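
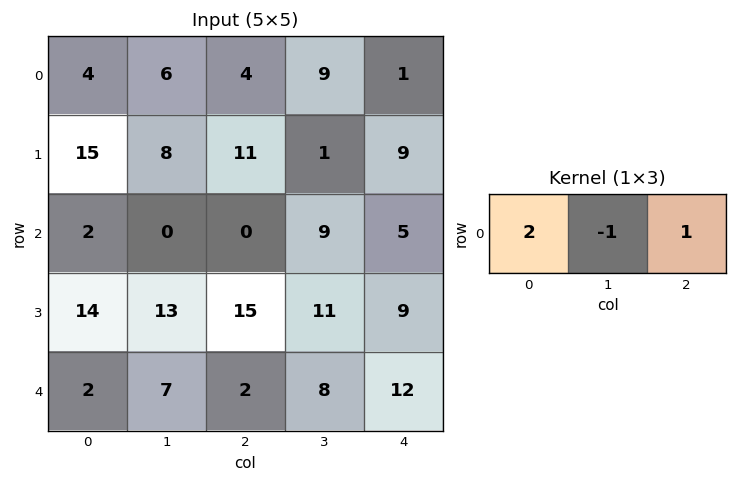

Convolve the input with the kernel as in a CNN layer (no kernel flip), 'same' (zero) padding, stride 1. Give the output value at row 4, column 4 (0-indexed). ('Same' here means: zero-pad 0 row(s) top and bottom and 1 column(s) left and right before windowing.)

The receptive field on the zero-padded input at this output position is [8 12 0]. Elementwise product with the kernel and sum: 8·2 + 12·-1 + 0·1.

4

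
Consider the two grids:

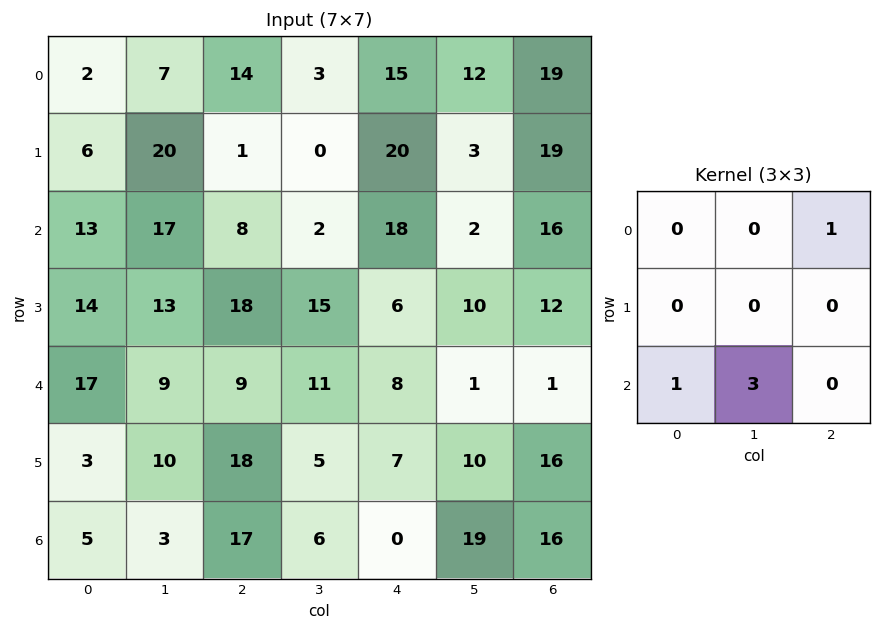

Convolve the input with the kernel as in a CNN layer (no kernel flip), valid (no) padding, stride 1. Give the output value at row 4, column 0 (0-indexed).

23

The receptive field on the input at this output position is [17 9 9 / 3 10 18 / 5 3 17]. Elementwise product with the kernel and sum: 9·1 + 5·1 + 3·3.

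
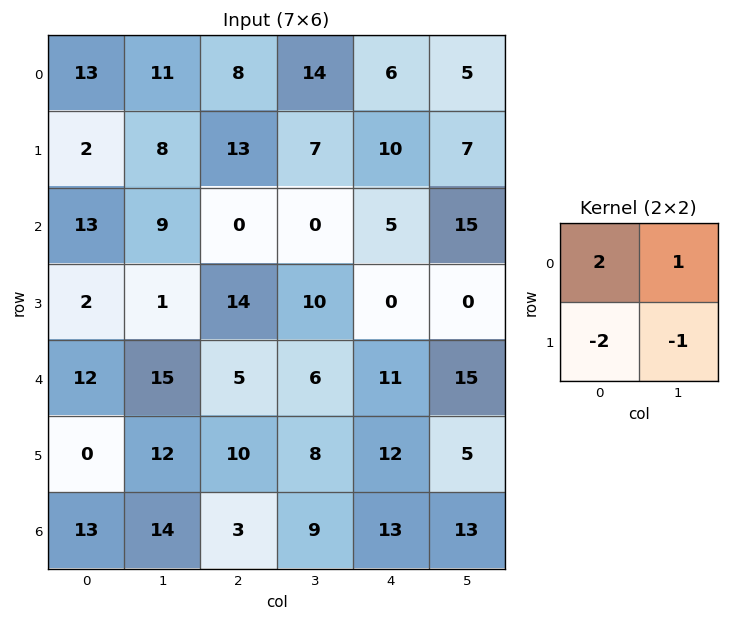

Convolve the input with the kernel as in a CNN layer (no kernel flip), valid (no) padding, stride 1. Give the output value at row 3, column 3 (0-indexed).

The receptive field on the input at this output position is [10 0 / 6 11]. Elementwise product with the kernel and sum: 10·2 + 0·1 + 6·-2 + 11·-1.

-3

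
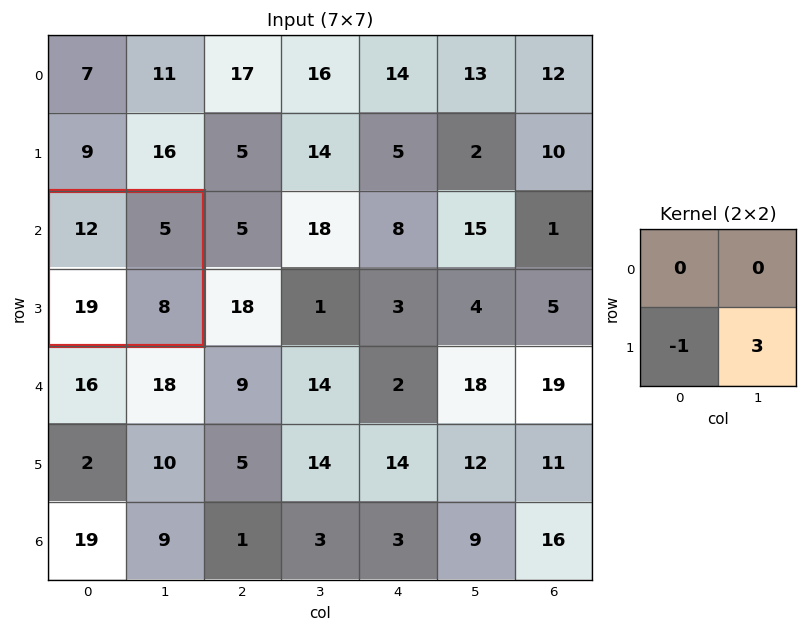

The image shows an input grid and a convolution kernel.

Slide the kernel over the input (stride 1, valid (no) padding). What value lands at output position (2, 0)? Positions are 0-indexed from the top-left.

5

The receptive field on the input at this output position is [12 5 / 19 8]. Elementwise product with the kernel and sum: 19·-1 + 8·3.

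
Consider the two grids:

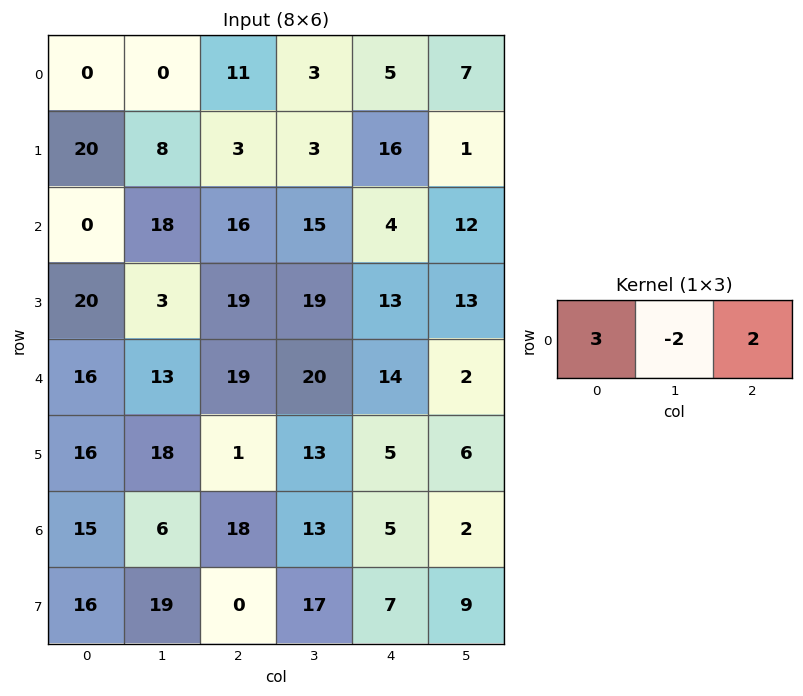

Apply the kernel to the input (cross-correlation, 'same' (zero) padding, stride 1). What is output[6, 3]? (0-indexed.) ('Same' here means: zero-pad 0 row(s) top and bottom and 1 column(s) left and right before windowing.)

The receptive field on the zero-padded input at this output position is [18 13 5]. Elementwise product with the kernel and sum: 18·3 + 13·-2 + 5·2.

38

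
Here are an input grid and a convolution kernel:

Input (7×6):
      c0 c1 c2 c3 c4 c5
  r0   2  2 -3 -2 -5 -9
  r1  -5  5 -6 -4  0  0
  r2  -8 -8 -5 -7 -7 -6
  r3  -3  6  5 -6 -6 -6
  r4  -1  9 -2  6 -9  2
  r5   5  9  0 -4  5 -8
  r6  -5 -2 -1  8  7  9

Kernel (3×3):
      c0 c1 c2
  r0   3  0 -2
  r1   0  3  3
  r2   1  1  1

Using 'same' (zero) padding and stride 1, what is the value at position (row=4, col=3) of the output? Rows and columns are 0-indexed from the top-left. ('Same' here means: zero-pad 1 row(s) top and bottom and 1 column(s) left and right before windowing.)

The receptive field on the zero-padded input at this output position is [5 -6 -6 / -2 6 -9 / 0 -4 5]. Elementwise product with the kernel and sum: 5·3 + -6·-2 + 6·3 + -9·3 + 0·1 + -4·1 + 5·1.

19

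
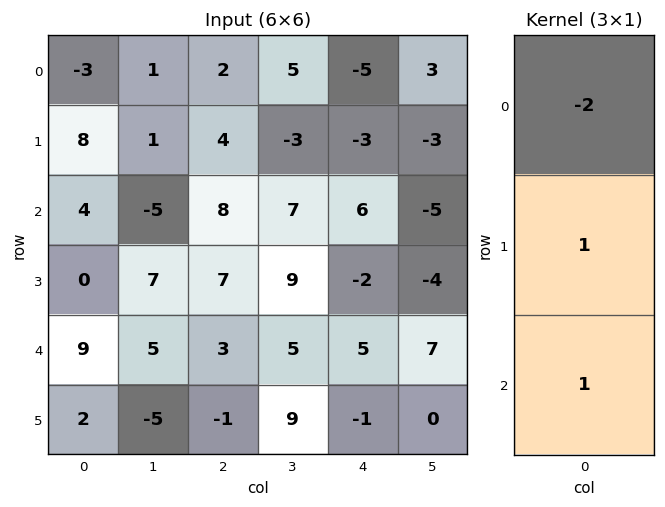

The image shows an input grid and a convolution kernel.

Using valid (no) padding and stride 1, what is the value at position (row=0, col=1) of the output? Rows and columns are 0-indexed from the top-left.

The receptive field on the input at this output position is [1 / 1 / -5]. Elementwise product with the kernel and sum: 1·-2 + 1·1 + -5·1.

-6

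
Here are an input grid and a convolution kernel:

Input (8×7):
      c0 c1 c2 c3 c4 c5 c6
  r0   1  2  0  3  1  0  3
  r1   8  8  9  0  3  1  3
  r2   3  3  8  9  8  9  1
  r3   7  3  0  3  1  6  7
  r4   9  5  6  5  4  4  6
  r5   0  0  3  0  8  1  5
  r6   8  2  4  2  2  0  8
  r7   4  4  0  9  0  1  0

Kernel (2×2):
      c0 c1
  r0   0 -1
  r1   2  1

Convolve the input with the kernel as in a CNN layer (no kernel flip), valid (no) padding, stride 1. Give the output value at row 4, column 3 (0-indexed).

The receptive field on the input at this output position is [5 4 / 0 8]. Elementwise product with the kernel and sum: 4·-1 + 0·2 + 8·1.

4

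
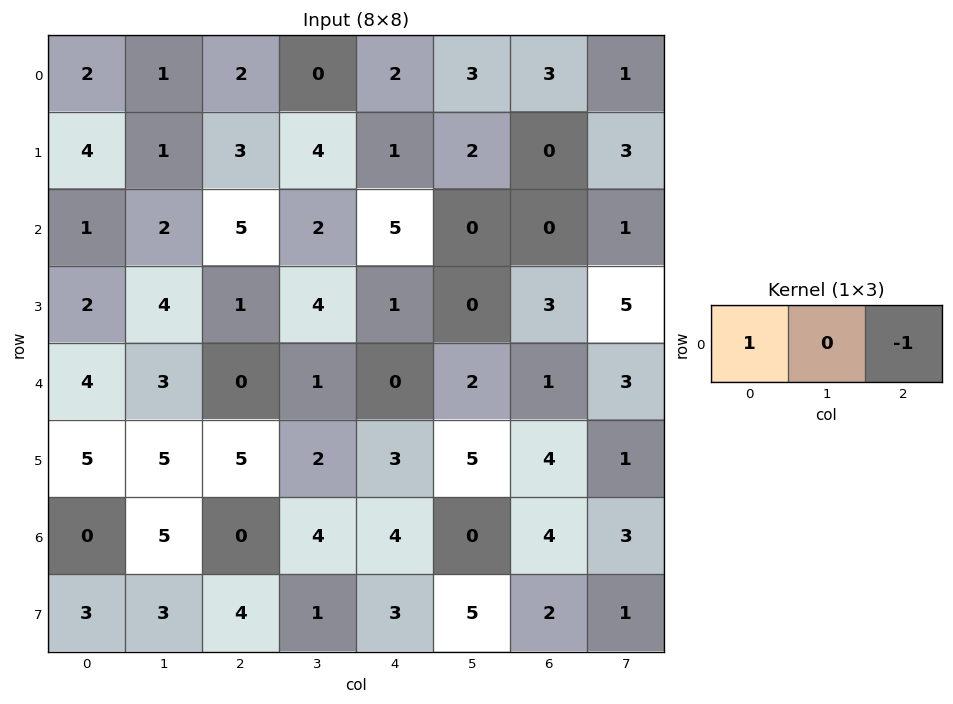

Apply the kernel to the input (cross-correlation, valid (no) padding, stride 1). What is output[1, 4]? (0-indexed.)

1

The receptive field on the input at this output position is [1 2 0]. Elementwise product with the kernel and sum: 1·1 + 0·-1.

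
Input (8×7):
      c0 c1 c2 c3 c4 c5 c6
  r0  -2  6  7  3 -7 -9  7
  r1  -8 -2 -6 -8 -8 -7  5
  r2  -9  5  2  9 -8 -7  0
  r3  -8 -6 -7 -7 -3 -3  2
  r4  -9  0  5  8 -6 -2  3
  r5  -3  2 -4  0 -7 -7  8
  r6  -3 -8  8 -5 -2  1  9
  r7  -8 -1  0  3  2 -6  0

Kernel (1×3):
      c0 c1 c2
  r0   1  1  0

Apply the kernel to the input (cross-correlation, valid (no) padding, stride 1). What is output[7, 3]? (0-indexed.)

5

The receptive field on the input at this output position is [3 2 -6]. Elementwise product with the kernel and sum: 3·1 + 2·1.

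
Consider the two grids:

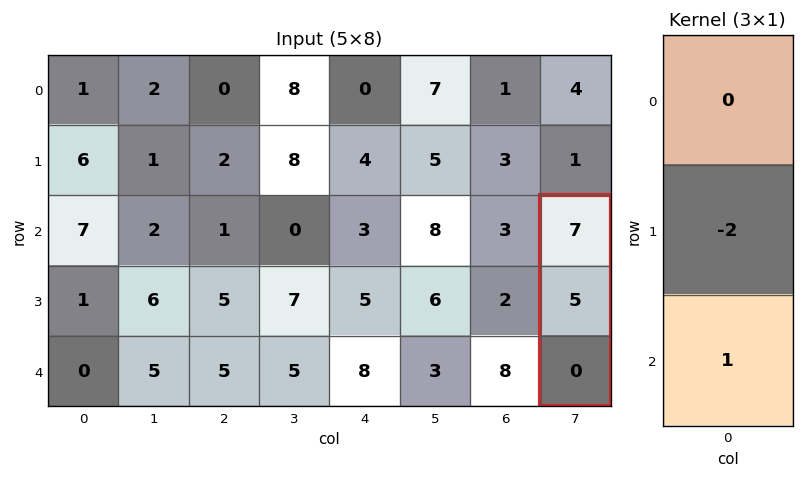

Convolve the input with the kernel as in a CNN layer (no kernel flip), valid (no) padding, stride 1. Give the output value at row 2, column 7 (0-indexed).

The receptive field on the input at this output position is [7 / 5 / 0]. Elementwise product with the kernel and sum: 5·-2 + 0·1.

-10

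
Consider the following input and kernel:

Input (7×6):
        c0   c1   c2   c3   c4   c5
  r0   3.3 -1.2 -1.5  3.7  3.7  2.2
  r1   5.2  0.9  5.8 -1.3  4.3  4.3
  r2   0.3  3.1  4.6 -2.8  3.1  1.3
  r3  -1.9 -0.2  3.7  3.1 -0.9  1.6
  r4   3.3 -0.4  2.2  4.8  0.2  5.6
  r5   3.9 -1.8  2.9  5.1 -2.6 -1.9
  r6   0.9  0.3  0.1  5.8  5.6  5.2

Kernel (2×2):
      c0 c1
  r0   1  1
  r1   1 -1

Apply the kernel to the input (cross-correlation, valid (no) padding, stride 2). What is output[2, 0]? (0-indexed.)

The receptive field on the input at this output position is [3.3 -0.4 / 3.9 -1.8]. Elementwise product with the kernel and sum: 3.3·1 + -0.4·1 + 3.9·1 + -1.8·-1.

8.6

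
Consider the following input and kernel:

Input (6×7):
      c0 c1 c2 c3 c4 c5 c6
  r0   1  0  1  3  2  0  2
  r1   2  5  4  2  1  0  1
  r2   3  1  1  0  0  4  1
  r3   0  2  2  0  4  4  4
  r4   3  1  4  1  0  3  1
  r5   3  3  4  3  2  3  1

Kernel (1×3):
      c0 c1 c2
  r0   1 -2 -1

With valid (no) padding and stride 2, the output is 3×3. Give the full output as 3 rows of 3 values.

Output[0,0]: The receptive field on the input at this output position is [1 0 1]. Elementwise product with the kernel and sum: 1·1 + 0·-2 + 1·-1.
Output[0,1]: The receptive field on the input at this output position is [1 3 2]. Elementwise product with the kernel and sum: 1·1 + 3·-2 + 2·-1.

0 -7 0
0 1 -9
-3 2 -7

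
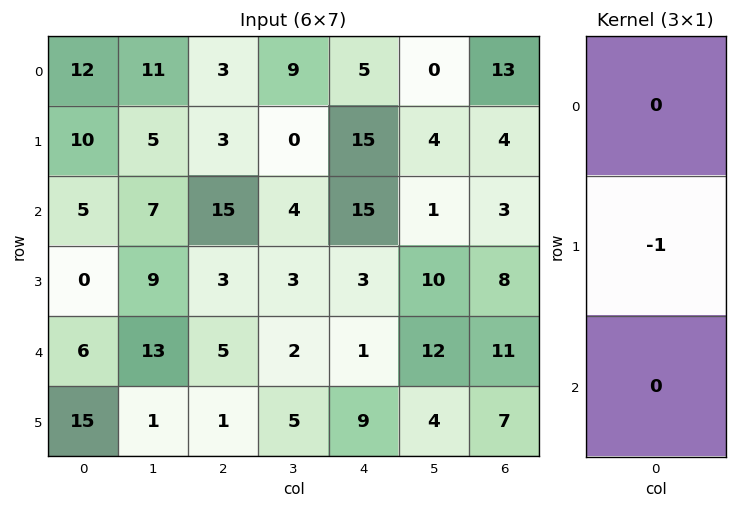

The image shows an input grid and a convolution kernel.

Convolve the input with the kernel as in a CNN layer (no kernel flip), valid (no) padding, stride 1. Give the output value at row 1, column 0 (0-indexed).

The receptive field on the input at this output position is [10 / 5 / 0]. Elementwise product with the kernel and sum: 5·-1.

-5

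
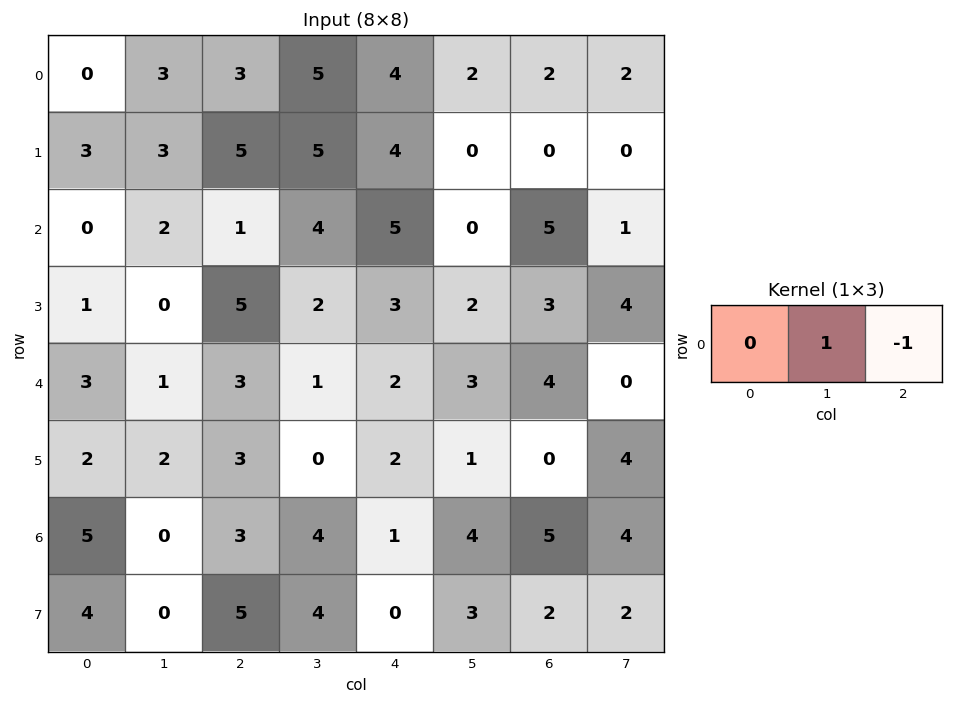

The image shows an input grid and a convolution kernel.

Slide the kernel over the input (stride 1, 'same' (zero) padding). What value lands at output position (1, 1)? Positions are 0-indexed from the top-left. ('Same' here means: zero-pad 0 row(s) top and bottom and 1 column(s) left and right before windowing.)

-2

The receptive field on the zero-padded input at this output position is [3 3 5]. Elementwise product with the kernel and sum: 3·1 + 5·-1.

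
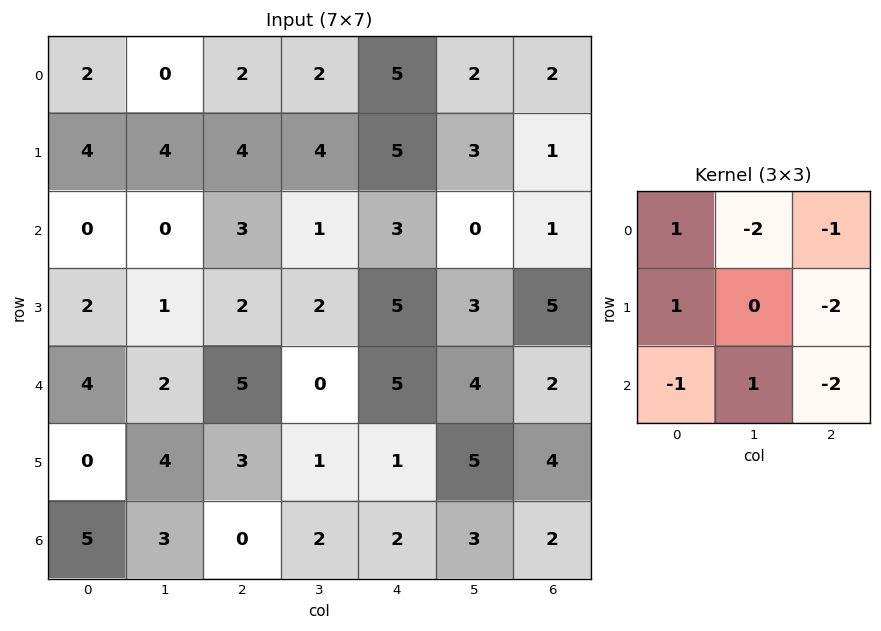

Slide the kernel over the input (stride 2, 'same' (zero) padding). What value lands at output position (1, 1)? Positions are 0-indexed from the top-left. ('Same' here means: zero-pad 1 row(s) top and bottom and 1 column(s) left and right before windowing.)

The receptive field on the zero-padded input at this output position is [4 4 4 / 0 3 1 / 1 2 2]. Elementwise product with the kernel and sum: 4·1 + 4·-2 + 4·-1 + 0·1 + 1·-2 + 1·-1 + 2·1 + 2·-2.

-13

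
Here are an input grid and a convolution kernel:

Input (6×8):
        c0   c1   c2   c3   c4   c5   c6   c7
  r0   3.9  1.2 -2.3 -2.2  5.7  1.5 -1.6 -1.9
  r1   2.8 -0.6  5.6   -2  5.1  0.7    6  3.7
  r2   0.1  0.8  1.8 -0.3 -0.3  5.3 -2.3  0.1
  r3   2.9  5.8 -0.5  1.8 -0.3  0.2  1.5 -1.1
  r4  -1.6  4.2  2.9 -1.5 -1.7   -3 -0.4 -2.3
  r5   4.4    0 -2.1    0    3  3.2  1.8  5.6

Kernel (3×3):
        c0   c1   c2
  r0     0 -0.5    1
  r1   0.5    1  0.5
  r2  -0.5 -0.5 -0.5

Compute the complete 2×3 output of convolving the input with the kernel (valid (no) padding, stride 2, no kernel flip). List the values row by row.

Output[0,0]: The receptive field on the input at this output position is [3.9 1.2 -2.3 / 2.8 -0.6 5.6 / 0.1 0.8 1.8]. Elementwise product with the kernel and sum: 1.2·-0.5 + -2.3·1 + 2.8·0.5 + -0.6·1 + 5.6·0.5 + 0.1·-0.5 + 0.8·-0.5 + 1.8·-0.5.

-0.65 9.55 2.55
5.65 1.4 -1.6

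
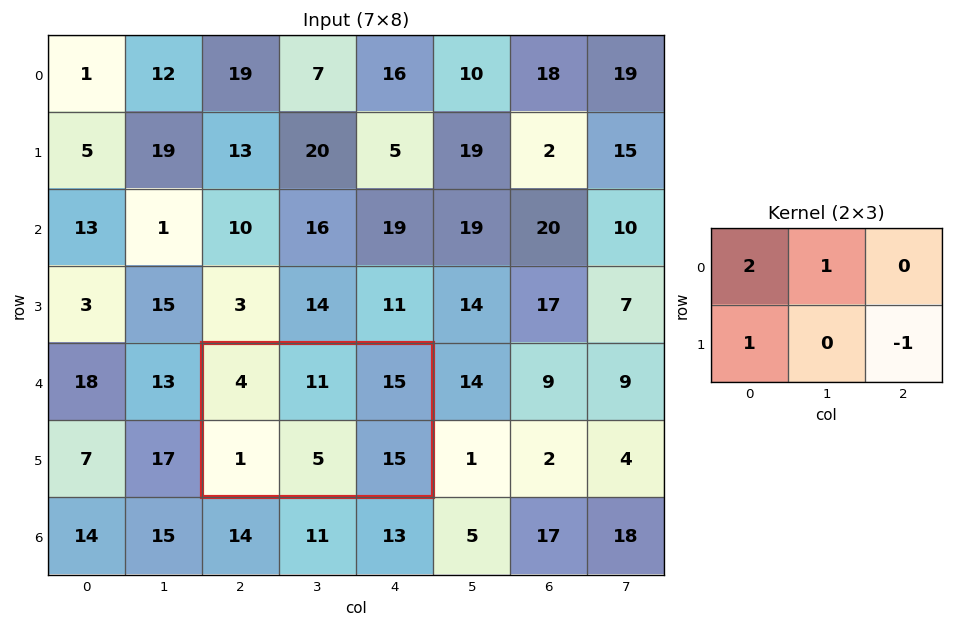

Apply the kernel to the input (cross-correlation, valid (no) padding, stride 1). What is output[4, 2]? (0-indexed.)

5

The receptive field on the input at this output position is [4 11 15 / 1 5 15]. Elementwise product with the kernel and sum: 4·2 + 11·1 + 1·1 + 15·-1.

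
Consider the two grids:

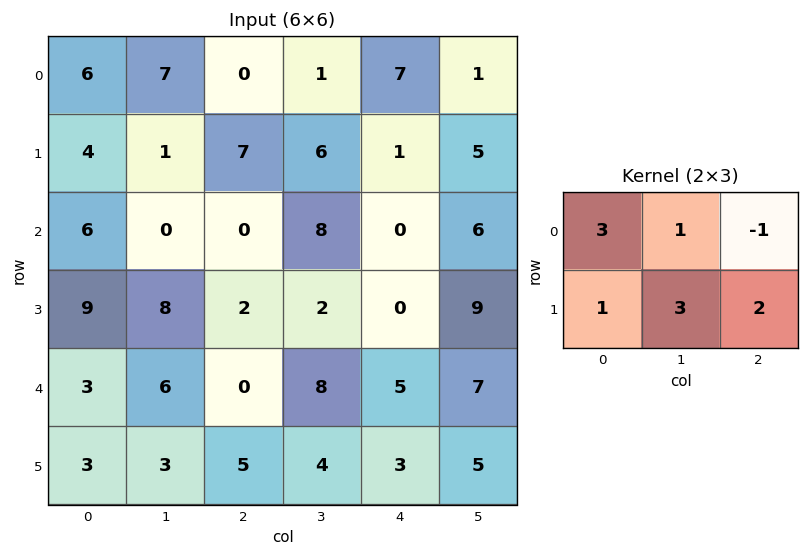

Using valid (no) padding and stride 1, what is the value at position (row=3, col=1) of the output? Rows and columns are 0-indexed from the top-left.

46

The receptive field on the input at this output position is [8 2 2 / 6 0 8]. Elementwise product with the kernel and sum: 8·3 + 2·1 + 2·-1 + 6·1 + 0·3 + 8·2.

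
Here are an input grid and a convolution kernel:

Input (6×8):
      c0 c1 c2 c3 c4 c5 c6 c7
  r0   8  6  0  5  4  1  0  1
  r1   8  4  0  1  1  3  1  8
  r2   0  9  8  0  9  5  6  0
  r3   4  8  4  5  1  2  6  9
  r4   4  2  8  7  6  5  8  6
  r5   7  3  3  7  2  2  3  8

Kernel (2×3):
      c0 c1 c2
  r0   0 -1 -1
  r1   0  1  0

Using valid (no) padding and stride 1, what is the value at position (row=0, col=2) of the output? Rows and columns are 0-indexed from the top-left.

The receptive field on the input at this output position is [0 5 4 / 0 1 1]. Elementwise product with the kernel and sum: 5·-1 + 4·-1 + 1·1.

-8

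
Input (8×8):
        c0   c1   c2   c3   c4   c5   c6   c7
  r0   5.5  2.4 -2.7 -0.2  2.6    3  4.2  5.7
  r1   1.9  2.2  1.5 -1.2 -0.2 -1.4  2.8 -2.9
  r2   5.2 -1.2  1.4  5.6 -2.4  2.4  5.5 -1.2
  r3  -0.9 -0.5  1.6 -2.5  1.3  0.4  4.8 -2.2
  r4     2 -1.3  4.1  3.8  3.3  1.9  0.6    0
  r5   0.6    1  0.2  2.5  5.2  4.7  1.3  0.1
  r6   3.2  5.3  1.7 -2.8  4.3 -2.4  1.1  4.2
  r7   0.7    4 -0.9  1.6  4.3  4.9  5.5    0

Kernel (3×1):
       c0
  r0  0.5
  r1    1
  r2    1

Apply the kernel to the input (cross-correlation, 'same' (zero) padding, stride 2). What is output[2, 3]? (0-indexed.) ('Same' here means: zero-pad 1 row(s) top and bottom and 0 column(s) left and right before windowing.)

The receptive field on the zero-padded input at this output position is [4.8 / 0.6 / 1.3]. Elementwise product with the kernel and sum: 4.8·0.5 + 0.6·1 + 1.3·1.

4.3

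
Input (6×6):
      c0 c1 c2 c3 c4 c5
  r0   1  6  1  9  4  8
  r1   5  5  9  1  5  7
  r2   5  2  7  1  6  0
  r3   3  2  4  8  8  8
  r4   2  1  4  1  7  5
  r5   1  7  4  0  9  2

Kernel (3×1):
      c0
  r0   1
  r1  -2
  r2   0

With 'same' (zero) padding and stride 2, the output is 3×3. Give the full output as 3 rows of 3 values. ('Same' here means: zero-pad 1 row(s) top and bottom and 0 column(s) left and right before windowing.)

-2 -2 -8
-5 -5 -7
-1 -4 -6

Output[0,0]: The receptive field on the zero-padded input at this output position is [0 / 1 / 5]. Elementwise product with the kernel and sum: 0·1 + 1·-2.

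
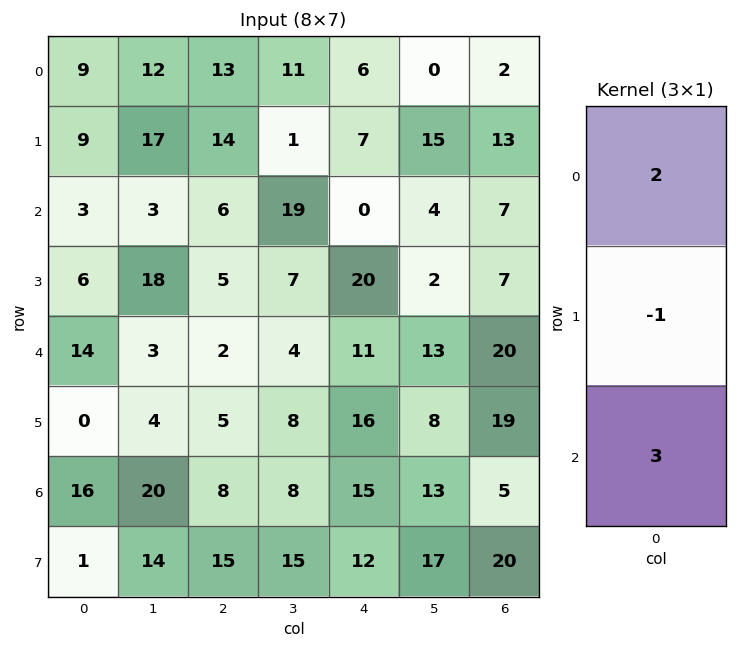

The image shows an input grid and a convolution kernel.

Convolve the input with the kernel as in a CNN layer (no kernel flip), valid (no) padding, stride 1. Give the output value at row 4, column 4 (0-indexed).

51

The receptive field on the input at this output position is [11 / 16 / 15]. Elementwise product with the kernel and sum: 11·2 + 16·-1 + 15·3.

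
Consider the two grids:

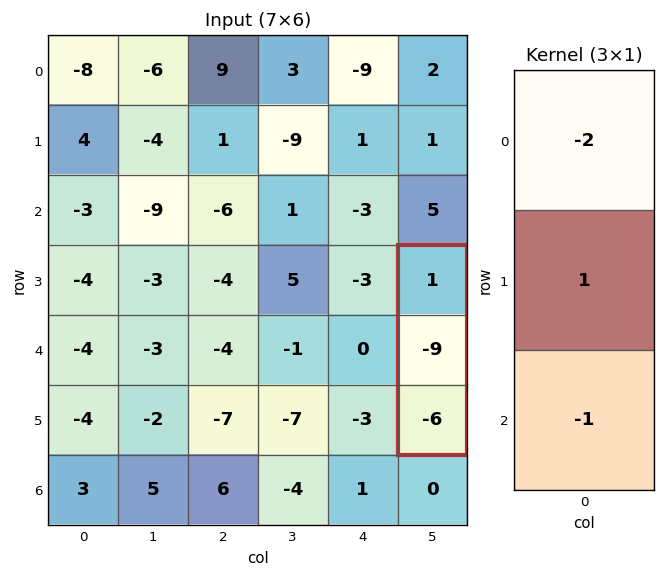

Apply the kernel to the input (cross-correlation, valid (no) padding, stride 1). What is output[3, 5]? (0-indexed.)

The receptive field on the input at this output position is [1 / -9 / -6]. Elementwise product with the kernel and sum: 1·-2 + -9·1 + -6·-1.

-5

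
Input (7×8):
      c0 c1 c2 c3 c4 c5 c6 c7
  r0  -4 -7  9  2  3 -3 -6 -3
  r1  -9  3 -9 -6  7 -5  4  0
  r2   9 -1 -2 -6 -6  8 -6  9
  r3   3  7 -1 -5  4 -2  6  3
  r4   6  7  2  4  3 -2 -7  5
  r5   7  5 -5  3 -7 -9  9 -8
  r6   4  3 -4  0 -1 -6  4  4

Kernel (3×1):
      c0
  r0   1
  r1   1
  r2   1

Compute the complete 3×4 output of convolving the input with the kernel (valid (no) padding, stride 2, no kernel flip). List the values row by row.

Output[0,0]: The receptive field on the input at this output position is [-4 / -9 / 9]. Elementwise product with the kernel and sum: -4·1 + -9·1 + 9·1.
Output[0,1]: The receptive field on the input at this output position is [9 / -9 / -2]. Elementwise product with the kernel and sum: 9·1 + -9·1 + -2·1.

-4 -2 4 -8
18 -1 1 -7
17 -7 -5 6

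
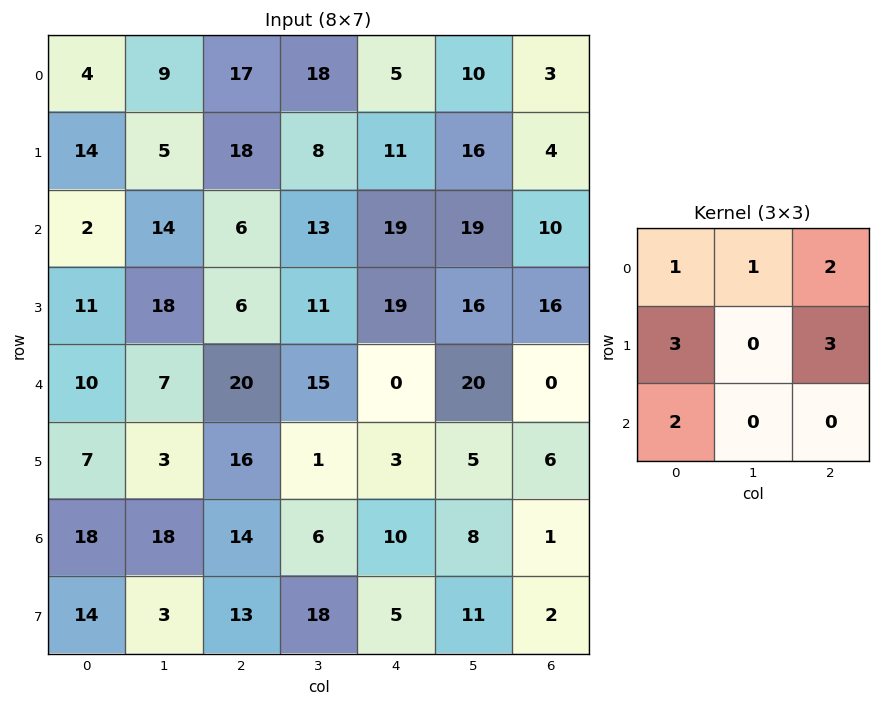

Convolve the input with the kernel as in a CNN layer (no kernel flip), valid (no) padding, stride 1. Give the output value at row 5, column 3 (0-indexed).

The receptive field on the input at this output position is [1 3 5 / 6 10 8 / 18 5 11]. Elementwise product with the kernel and sum: 1·1 + 3·1 + 5·2 + 6·3 + 8·3 + 18·2.

92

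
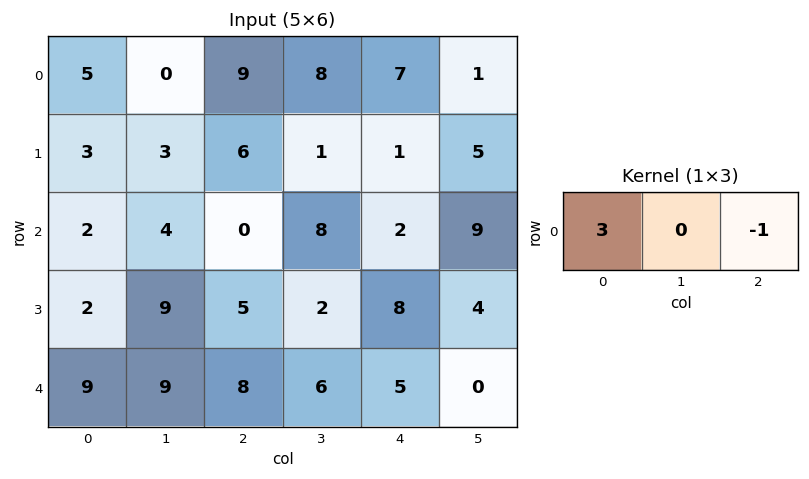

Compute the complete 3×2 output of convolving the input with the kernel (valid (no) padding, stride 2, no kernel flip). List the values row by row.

Output[0,0]: The receptive field on the input at this output position is [5 0 9]. Elementwise product with the kernel and sum: 5·3 + 9·-1.
Output[0,1]: The receptive field on the input at this output position is [9 8 7]. Elementwise product with the kernel and sum: 9·3 + 7·-1.

6 20
6 -2
19 19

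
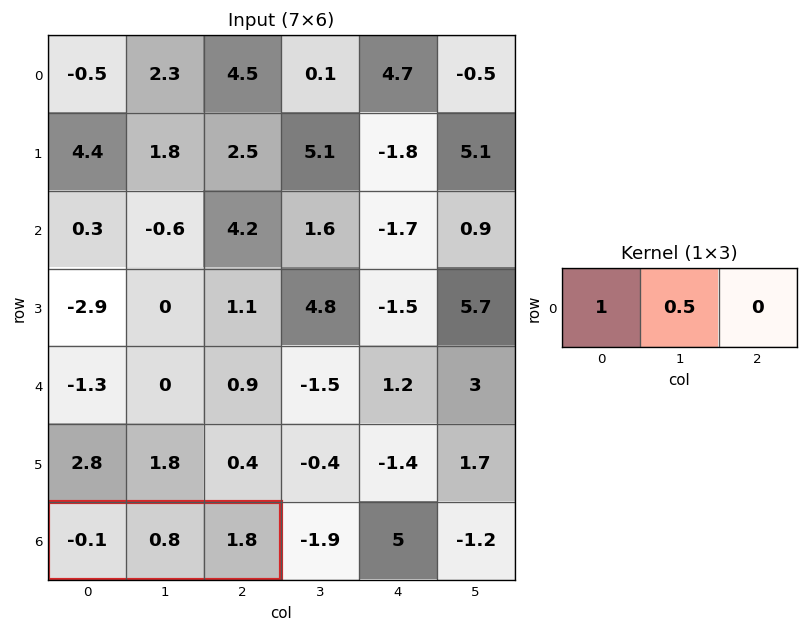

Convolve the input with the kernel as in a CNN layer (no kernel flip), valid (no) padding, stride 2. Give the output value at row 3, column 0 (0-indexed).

The receptive field on the input at this output position is [-0.1 0.8 1.8]. Elementwise product with the kernel and sum: -0.1·1 + 0.8·0.5.

0.3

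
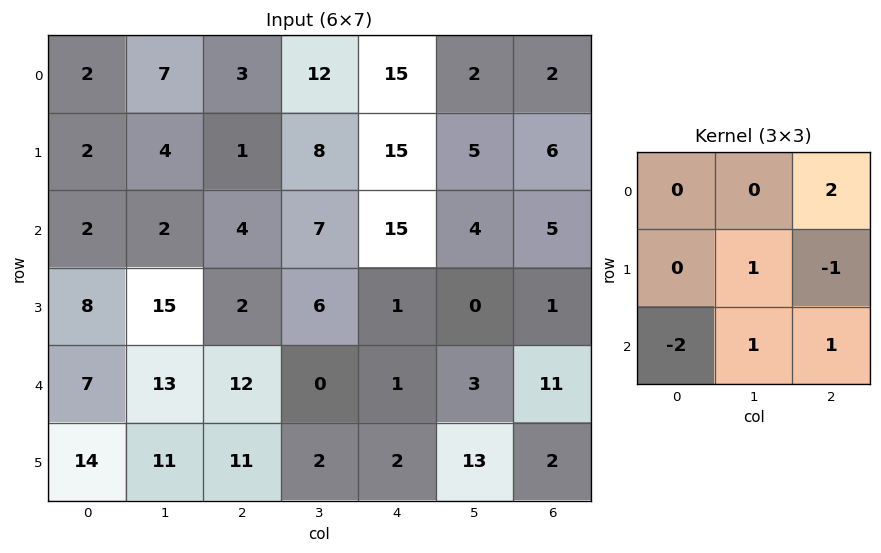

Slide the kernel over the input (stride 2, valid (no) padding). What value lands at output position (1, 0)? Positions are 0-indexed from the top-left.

32

The receptive field on the input at this output position is [2 2 4 / 8 15 2 / 7 13 12]. Elementwise product with the kernel and sum: 4·2 + 15·1 + 2·-1 + 7·-2 + 13·1 + 12·1.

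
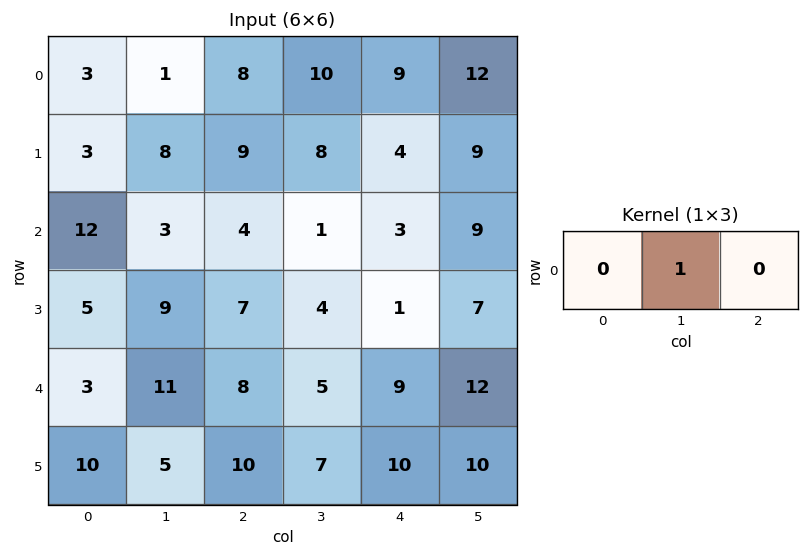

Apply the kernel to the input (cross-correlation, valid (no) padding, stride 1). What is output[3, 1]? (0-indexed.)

7

The receptive field on the input at this output position is [9 7 4]. Elementwise product with the kernel and sum: 7·1.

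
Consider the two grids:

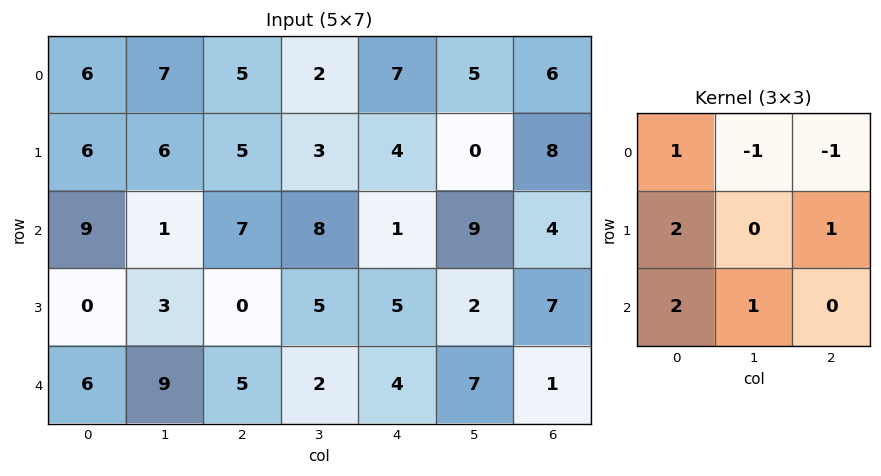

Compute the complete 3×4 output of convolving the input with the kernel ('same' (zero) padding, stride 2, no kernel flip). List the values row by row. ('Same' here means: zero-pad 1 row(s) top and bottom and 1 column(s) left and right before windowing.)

Output[0,0]: The receptive field on the zero-padded input at this output position is [0 0 0 / 0 6 7 / 0 6 6]. Elementwise product with the kernel and sum: 0·1 + 0·-1 + 0·-1 + 0·2 + 7·1 + 0·2 + 6·1.

13 33 19 18
-11 14 39 21
6 18 9 9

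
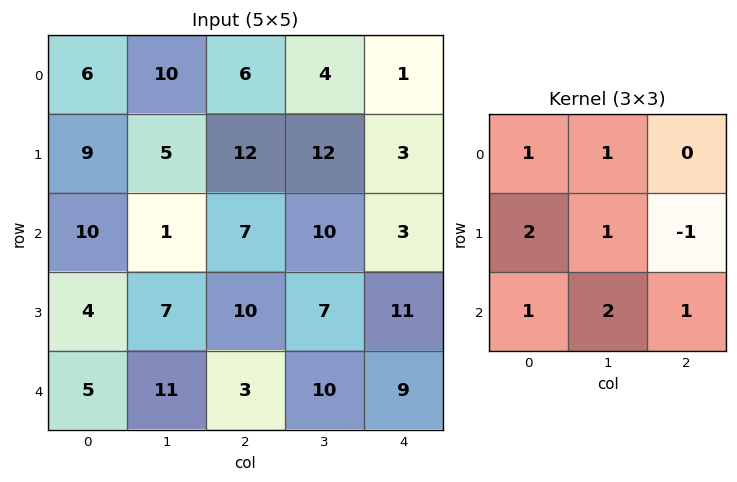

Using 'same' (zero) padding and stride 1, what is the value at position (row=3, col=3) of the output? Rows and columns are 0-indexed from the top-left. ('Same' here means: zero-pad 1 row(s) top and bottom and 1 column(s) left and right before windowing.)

65

The receptive field on the zero-padded input at this output position is [7 10 3 / 10 7 11 / 3 10 9]. Elementwise product with the kernel and sum: 7·1 + 10·1 + 10·2 + 7·1 + 11·-1 + 3·1 + 10·2 + 9·1.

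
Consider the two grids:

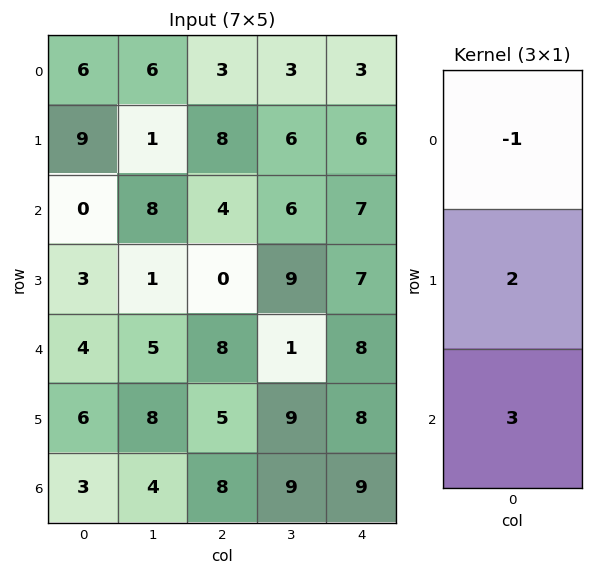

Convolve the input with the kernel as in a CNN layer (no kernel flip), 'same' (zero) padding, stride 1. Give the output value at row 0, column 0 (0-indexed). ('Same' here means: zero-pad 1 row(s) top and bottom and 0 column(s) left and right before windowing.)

39

The receptive field on the zero-padded input at this output position is [0 / 6 / 9]. Elementwise product with the kernel and sum: 0·-1 + 6·2 + 9·3.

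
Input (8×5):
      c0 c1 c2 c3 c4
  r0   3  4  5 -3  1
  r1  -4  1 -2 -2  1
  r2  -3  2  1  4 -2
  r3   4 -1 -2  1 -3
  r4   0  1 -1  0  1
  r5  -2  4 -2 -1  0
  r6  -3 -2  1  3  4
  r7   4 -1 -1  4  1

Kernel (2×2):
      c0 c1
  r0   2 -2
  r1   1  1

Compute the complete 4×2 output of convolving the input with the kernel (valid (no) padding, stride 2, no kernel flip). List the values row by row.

Output[0,0]: The receptive field on the input at this output position is [3 4 / -4 1]. Elementwise product with the kernel and sum: 3·2 + 4·-2 + -4·1 + 1·1.

-5 12
-7 -7
0 -5
1 -1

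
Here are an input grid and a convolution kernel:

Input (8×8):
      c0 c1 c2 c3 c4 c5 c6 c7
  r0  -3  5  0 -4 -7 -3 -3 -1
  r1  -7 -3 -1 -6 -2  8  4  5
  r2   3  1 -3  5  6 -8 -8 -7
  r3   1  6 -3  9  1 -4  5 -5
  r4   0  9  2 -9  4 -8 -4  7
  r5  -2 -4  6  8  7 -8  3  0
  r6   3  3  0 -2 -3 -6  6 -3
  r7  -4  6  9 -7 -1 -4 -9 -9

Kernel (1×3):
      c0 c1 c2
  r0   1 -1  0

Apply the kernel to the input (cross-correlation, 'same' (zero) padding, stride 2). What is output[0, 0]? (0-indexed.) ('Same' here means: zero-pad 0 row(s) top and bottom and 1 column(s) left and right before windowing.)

3

The receptive field on the zero-padded input at this output position is [0 -3 5]. Elementwise product with the kernel and sum: 0·1 + -3·-1.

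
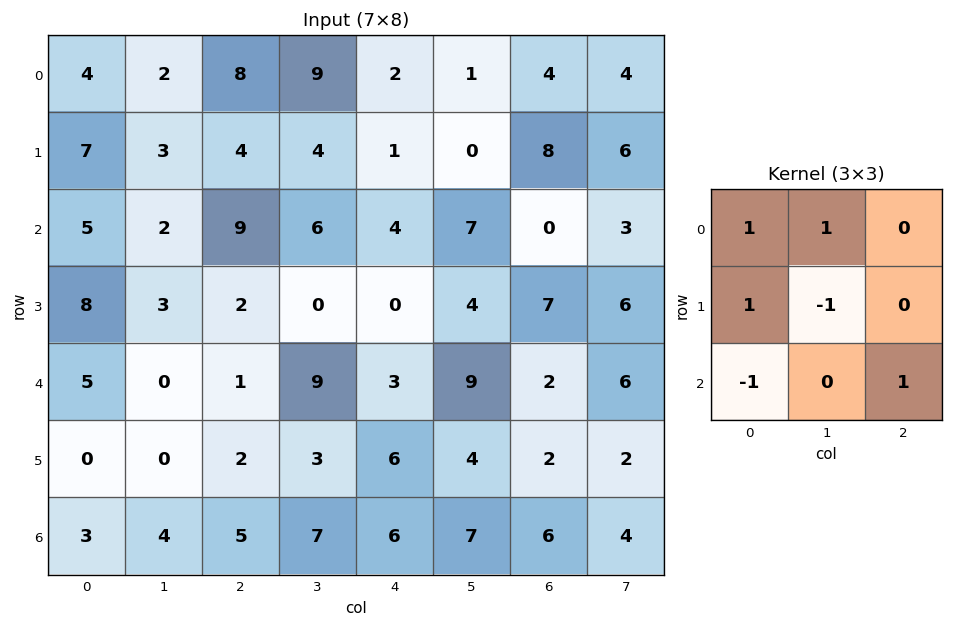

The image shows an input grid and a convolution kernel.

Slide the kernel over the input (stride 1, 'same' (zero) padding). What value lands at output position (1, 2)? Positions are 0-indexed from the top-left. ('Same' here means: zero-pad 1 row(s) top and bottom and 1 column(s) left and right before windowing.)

13

The receptive field on the zero-padded input at this output position is [2 8 9 / 3 4 4 / 2 9 6]. Elementwise product with the kernel and sum: 2·1 + 8·1 + 3·1 + 4·-1 + 2·-1 + 6·1.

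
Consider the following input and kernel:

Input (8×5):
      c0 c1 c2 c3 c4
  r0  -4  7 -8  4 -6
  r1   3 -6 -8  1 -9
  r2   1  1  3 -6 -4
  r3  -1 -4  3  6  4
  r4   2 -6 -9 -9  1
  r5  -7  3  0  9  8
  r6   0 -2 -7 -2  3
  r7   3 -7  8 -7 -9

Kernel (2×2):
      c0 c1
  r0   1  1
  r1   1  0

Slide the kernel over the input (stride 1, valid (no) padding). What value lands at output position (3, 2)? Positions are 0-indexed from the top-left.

The receptive field on the input at this output position is [3 6 / -9 -9]. Elementwise product with the kernel and sum: 3·1 + 6·1 + -9·1.

0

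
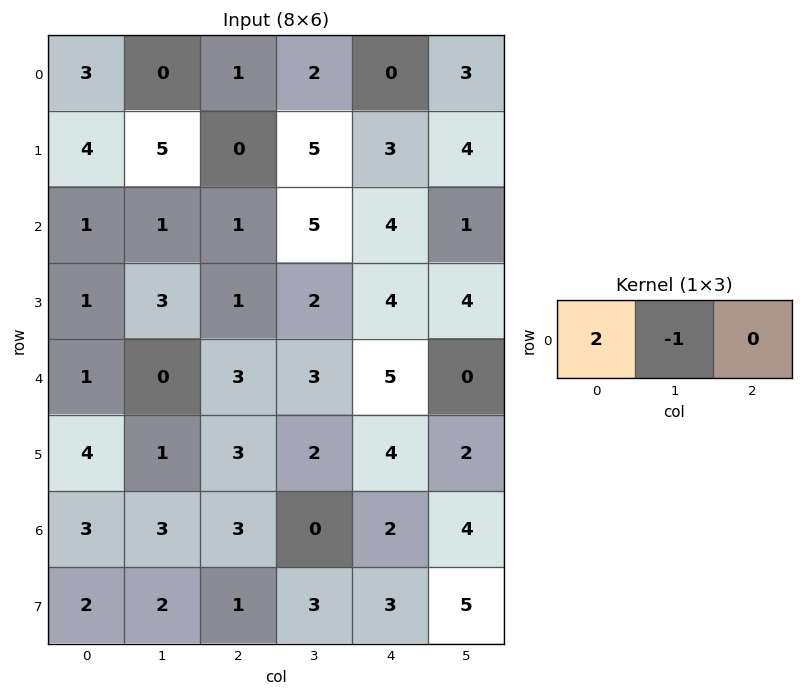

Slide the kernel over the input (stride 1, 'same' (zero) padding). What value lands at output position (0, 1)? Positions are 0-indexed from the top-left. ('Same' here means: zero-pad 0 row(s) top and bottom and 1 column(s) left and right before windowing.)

6

The receptive field on the zero-padded input at this output position is [3 0 1]. Elementwise product with the kernel and sum: 3·2 + 0·-1.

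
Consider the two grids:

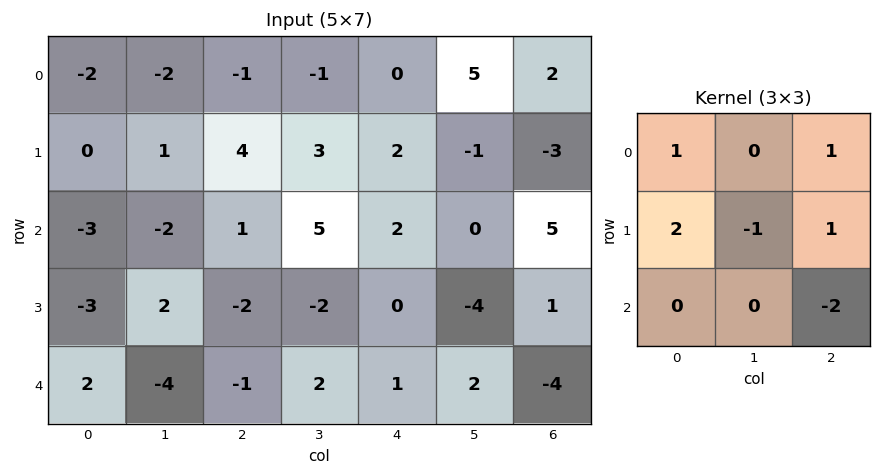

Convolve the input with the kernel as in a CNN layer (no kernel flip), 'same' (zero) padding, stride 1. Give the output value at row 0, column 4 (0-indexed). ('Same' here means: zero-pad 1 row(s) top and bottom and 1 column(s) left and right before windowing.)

The receptive field on the zero-padded input at this output position is [0 0 0 / -1 0 5 / 3 2 -1]. Elementwise product with the kernel and sum: 0·1 + 0·1 + -1·2 + 0·-1 + 5·1 + -1·-2.

5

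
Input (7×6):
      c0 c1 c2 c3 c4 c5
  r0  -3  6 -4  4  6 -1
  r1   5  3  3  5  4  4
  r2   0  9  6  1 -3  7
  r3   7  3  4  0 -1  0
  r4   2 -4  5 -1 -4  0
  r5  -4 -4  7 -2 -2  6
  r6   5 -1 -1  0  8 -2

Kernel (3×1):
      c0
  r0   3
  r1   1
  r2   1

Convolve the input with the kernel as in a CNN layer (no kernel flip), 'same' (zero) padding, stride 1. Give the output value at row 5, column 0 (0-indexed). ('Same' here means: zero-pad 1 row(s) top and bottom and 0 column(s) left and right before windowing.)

7

The receptive field on the zero-padded input at this output position is [2 / -4 / 5]. Elementwise product with the kernel and sum: 2·3 + -4·1 + 5·1.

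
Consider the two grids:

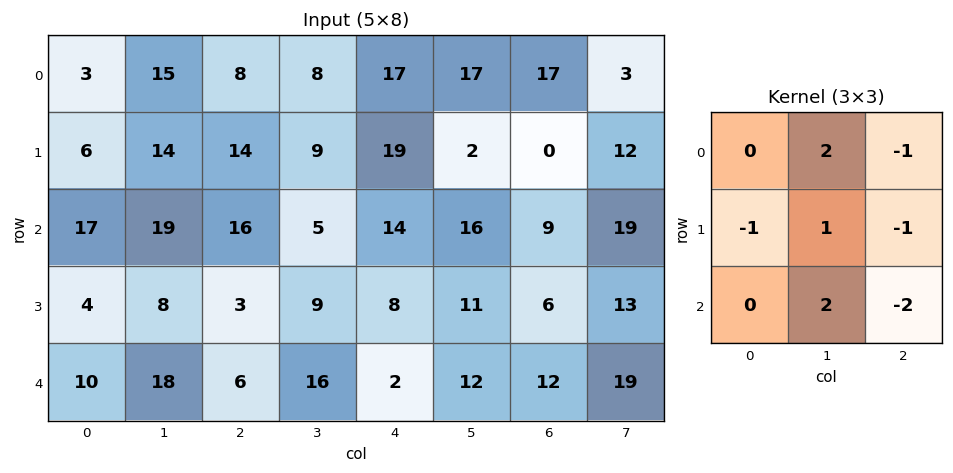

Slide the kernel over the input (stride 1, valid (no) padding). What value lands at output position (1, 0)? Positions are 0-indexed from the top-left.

The receptive field on the input at this output position is [6 14 14 / 17 19 16 / 4 8 3]. Elementwise product with the kernel and sum: 14·2 + 14·-1 + 17·-1 + 19·1 + 16·-1 + 8·2 + 3·-2.

10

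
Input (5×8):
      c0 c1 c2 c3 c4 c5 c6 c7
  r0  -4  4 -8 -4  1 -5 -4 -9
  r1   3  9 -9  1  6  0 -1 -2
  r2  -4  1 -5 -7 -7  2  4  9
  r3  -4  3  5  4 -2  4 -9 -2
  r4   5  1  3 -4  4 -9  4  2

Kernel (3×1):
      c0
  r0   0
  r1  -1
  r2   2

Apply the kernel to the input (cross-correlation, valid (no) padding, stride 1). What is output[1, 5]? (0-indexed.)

6

The receptive field on the input at this output position is [0 / 2 / 4]. Elementwise product with the kernel and sum: 2·-1 + 4·2.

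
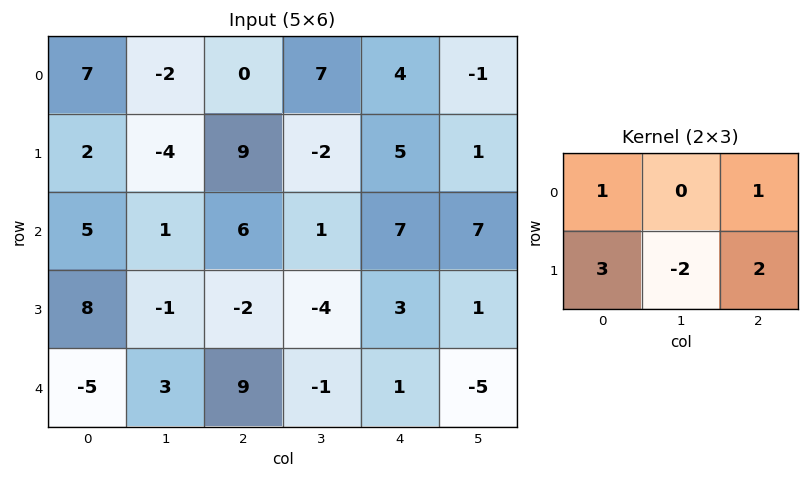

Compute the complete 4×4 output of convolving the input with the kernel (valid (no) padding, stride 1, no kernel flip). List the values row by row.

Output[0,0]: The receptive field on the input at this output position is [7 -2 0 / 2 -4 9]. Elementwise product with the kernel and sum: 7·1 + 0·1 + 2·3 + -4·-2 + 9·2.

39 -29 45 -8
36 -13 44 2
33 -5 21 -8
3 -16 32 -18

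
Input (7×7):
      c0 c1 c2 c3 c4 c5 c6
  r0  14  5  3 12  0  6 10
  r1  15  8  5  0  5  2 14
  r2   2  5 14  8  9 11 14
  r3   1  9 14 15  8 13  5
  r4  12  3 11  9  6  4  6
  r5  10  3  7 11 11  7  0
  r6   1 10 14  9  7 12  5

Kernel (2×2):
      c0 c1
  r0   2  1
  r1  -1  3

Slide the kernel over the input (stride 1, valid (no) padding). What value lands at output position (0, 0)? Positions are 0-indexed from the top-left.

The receptive field on the input at this output position is [14 5 / 15 8]. Elementwise product with the kernel and sum: 14·2 + 5·1 + 15·-1 + 8·3.

42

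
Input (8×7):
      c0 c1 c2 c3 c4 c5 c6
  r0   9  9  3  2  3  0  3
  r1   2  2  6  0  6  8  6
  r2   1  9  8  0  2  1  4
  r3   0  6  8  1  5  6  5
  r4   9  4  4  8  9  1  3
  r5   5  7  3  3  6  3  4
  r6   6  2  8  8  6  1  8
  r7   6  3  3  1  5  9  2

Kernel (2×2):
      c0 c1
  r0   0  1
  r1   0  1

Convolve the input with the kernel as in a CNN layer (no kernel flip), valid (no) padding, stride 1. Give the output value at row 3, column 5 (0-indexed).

8

The receptive field on the input at this output position is [6 5 / 1 3]. Elementwise product with the kernel and sum: 5·1 + 3·1.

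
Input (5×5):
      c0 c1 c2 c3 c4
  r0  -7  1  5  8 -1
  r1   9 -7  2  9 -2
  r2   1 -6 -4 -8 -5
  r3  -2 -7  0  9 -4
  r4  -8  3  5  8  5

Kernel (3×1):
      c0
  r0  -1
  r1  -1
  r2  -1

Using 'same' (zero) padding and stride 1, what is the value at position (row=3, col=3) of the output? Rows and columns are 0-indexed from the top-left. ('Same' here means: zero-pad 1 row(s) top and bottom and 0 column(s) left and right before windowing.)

The receptive field on the zero-padded input at this output position is [-8 / 9 / 8]. Elementwise product with the kernel and sum: -8·-1 + 9·-1 + 8·-1.

-9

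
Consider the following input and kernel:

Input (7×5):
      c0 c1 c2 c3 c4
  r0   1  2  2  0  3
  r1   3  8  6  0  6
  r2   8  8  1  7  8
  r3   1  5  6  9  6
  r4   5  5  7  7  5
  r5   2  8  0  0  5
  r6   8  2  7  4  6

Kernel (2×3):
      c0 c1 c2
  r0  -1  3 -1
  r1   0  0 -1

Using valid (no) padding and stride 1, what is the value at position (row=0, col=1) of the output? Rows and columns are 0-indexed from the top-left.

4

The receptive field on the input at this output position is [2 2 0 / 8 6 0]. Elementwise product with the kernel and sum: 2·-1 + 2·3 + 0·-1 + 0·-1.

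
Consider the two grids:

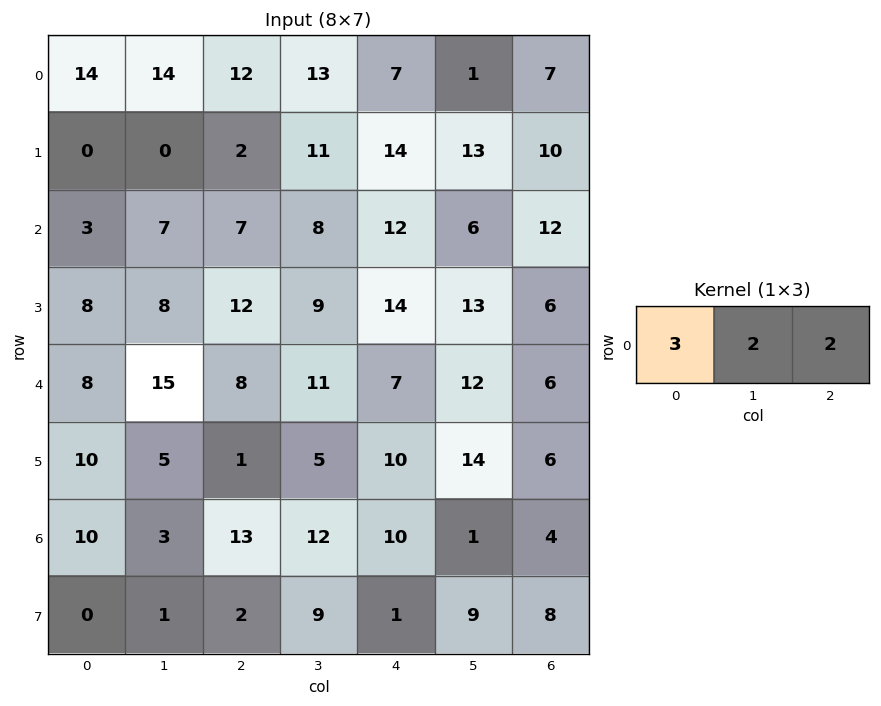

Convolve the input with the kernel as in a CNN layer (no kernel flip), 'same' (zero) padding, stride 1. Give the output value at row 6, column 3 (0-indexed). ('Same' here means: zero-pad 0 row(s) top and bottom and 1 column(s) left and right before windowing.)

The receptive field on the zero-padded input at this output position is [13 12 10]. Elementwise product with the kernel and sum: 13·3 + 12·2 + 10·2.

83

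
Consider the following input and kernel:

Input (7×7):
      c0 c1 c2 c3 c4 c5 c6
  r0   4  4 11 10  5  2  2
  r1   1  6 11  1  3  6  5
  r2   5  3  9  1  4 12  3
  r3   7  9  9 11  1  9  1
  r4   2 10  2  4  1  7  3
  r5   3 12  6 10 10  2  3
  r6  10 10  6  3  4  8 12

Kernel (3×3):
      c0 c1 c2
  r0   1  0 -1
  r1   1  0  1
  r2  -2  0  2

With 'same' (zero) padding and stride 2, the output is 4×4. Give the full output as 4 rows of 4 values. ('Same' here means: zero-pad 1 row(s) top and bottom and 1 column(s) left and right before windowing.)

Output[0,0]: The receptive field on the zero-padded input at this output position is [0 0 0 / 0 4 4 / 0 1 6]. Elementwise product with the kernel and sum: 0·1 + 0·-1 + 0·1 + 4·1 + 0·-2 + 6·2.
Output[0,1]: The receptive field on the zero-padded input at this output position is [0 0 0 / 4 11 10 / 6 11 1]. Elementwise product with the kernel and sum: 0·1 + 0·-1 + 4·1 + 10·1 + 6·-2 + 1·2.

16 4 22 -10
15 13 4 0
25 8 -3 12
-2 15 19 10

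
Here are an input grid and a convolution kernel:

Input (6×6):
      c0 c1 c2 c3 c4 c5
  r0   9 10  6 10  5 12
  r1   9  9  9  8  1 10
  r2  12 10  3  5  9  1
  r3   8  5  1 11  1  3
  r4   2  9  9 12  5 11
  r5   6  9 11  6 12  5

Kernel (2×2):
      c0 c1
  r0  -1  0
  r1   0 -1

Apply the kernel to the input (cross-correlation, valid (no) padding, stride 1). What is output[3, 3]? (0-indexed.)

-16

The receptive field on the input at this output position is [11 1 / 12 5]. Elementwise product with the kernel and sum: 11·-1 + 5·-1.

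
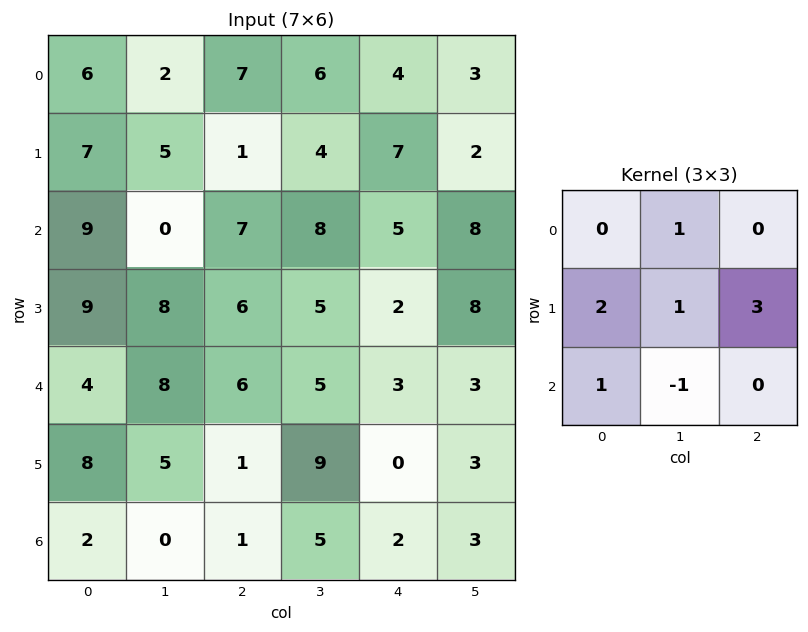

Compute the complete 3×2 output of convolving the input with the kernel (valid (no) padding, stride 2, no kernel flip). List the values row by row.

33 32
40 32
34 12

Output[0,0]: The receptive field on the input at this output position is [6 2 7 / 7 5 1 / 9 0 7]. Elementwise product with the kernel and sum: 2·1 + 7·2 + 5·1 + 1·3 + 9·1 + 0·-1.
Output[0,1]: The receptive field on the input at this output position is [7 6 4 / 1 4 7 / 7 8 5]. Elementwise product with the kernel and sum: 6·1 + 1·2 + 4·1 + 7·3 + 7·1 + 8·-1.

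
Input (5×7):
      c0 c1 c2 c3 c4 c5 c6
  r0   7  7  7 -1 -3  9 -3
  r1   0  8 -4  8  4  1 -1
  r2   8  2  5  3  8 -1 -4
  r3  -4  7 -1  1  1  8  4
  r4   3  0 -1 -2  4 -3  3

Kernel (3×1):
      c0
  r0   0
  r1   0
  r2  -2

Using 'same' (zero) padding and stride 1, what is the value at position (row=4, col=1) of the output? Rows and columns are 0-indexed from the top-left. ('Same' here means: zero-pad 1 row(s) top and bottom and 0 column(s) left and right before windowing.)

0

The receptive field on the zero-padded input at this output position is [7 / 0 / 0]. Elementwise product with the kernel and sum: 0·-2.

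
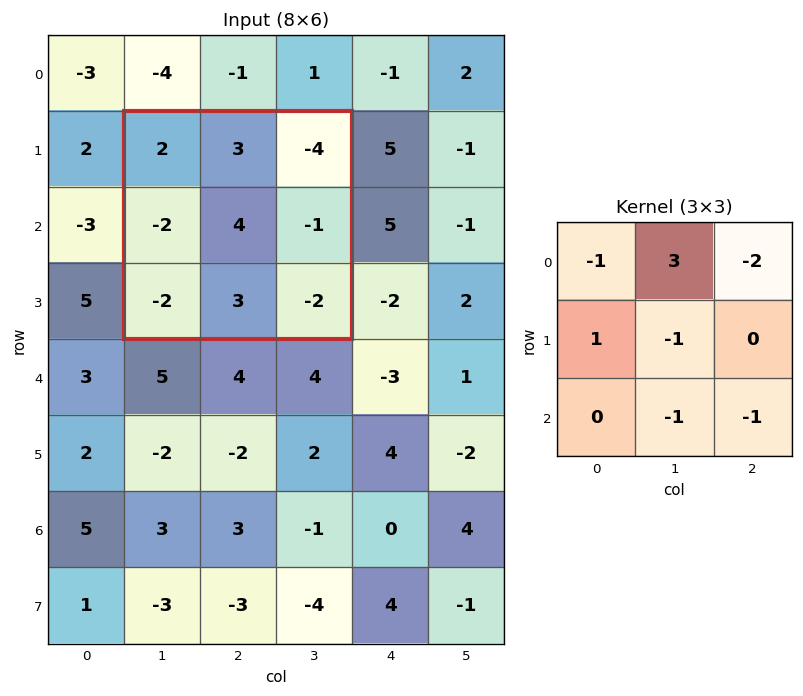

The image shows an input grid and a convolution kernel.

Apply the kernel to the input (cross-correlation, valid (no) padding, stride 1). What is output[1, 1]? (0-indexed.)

The receptive field on the input at this output position is [2 3 -4 / -2 4 -1 / -2 3 -2]. Elementwise product with the kernel and sum: 2·-1 + 3·3 + -4·-2 + -2·1 + 4·-1 + 3·-1 + -2·-1.

8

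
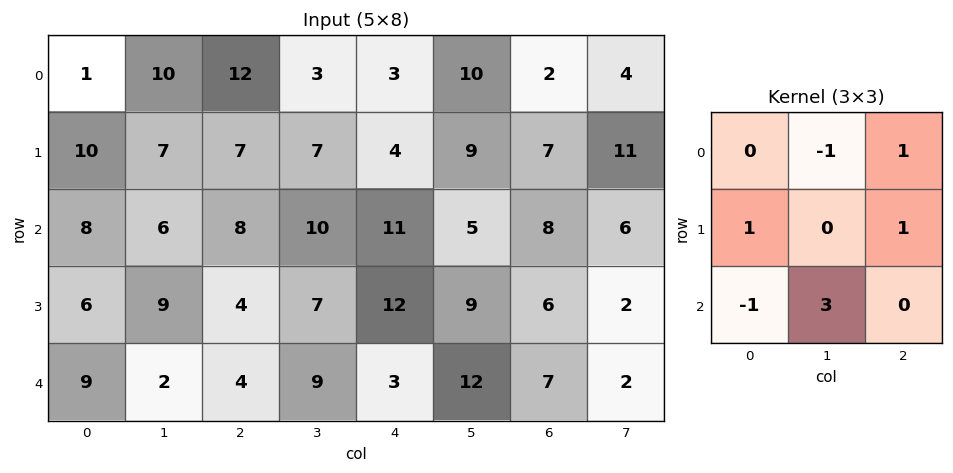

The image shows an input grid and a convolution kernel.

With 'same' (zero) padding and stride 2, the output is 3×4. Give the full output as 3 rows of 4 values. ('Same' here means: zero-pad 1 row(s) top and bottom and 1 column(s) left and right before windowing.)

40 27 18 26
21 19 49 24
5 14 18 10

Output[0,0]: The receptive field on the zero-padded input at this output position is [0 0 0 / 0 1 10 / 0 10 7]. Elementwise product with the kernel and sum: 0·-1 + 0·1 + 0·1 + 10·1 + 0·-1 + 10·3.
Output[0,1]: The receptive field on the zero-padded input at this output position is [0 0 0 / 10 12 3 / 7 7 7]. Elementwise product with the kernel and sum: 0·-1 + 0·1 + 10·1 + 3·1 + 7·-1 + 7·3.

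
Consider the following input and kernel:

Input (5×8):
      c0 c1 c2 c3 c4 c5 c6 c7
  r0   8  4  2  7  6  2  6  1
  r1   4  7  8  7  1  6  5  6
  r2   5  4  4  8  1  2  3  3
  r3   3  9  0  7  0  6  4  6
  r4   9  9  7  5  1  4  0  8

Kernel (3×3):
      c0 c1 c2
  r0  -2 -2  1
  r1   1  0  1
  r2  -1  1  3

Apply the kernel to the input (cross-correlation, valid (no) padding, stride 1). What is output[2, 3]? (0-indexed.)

5

The receptive field on the input at this output position is [8 1 2 / 7 0 6 / 5 1 4]. Elementwise product with the kernel and sum: 8·-2 + 1·-2 + 2·1 + 7·1 + 6·1 + 5·-1 + 1·1 + 4·3.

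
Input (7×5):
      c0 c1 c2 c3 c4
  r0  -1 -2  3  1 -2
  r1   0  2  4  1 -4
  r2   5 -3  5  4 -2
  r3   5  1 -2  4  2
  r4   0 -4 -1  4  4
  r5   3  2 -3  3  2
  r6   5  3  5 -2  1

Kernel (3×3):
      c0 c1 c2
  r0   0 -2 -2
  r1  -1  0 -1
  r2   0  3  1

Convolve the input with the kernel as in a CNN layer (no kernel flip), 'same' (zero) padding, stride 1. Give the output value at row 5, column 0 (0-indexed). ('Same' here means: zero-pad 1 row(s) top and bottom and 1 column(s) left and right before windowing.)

24

The receptive field on the zero-padded input at this output position is [0 0 -4 / 0 3 2 / 0 5 3]. Elementwise product with the kernel and sum: 0·-2 + -4·-2 + 0·-1 + 2·-1 + 5·3 + 3·1.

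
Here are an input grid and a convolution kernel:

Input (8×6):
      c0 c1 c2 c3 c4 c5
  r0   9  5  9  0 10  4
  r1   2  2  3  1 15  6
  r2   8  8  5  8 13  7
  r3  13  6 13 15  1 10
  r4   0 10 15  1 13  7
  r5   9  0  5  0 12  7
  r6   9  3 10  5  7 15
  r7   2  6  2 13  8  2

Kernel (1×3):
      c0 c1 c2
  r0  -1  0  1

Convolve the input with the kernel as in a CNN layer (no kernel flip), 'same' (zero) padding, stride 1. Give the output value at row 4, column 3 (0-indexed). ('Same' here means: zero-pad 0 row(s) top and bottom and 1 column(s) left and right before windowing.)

The receptive field on the zero-padded input at this output position is [15 1 13]. Elementwise product with the kernel and sum: 15·-1 + 13·1.

-2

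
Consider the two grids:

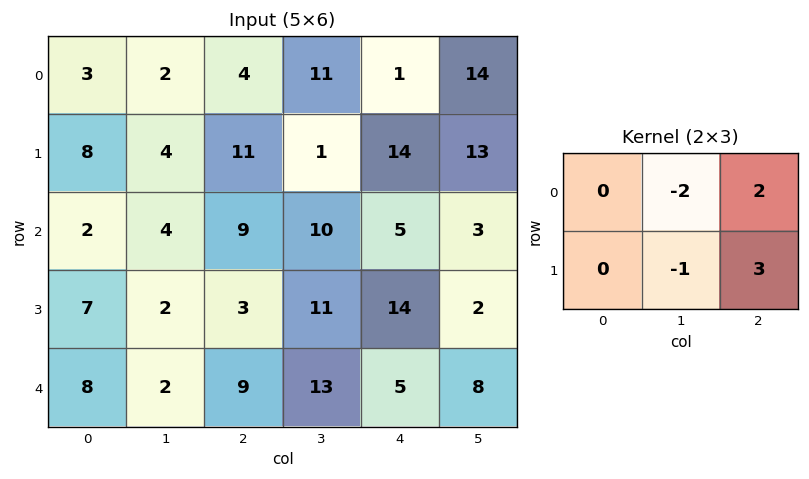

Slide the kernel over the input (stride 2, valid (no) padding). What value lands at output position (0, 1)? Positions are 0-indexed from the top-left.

21

The receptive field on the input at this output position is [4 11 1 / 11 1 14]. Elementwise product with the kernel and sum: 11·-2 + 1·2 + 1·-1 + 14·3.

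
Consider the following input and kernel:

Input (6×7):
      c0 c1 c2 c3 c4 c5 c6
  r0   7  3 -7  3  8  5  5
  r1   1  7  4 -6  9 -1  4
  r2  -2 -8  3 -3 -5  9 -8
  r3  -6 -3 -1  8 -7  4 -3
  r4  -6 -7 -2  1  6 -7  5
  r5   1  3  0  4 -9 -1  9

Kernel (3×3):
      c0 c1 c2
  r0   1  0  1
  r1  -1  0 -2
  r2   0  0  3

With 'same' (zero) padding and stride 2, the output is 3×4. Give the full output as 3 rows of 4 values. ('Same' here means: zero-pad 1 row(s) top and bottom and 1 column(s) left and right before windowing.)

Output[0,0]: The receptive field on the zero-padded input at this output position is [0 0 0 / 0 7 3 / 0 1 7]. Elementwise product with the kernel and sum: 0·1 + 0·1 + 0·-1 + 3·-2 + 7·3.
Output[0,1]: The receptive field on the zero-padded input at this output position is [0 0 0 / 3 -7 3 / 7 4 -6]. Elementwise product with the kernel and sum: 0·1 + 0·1 + 3·-1 + 3·-2 + -6·3.

15 -27 -16 -5
14 39 -10 -10
20 22 22 11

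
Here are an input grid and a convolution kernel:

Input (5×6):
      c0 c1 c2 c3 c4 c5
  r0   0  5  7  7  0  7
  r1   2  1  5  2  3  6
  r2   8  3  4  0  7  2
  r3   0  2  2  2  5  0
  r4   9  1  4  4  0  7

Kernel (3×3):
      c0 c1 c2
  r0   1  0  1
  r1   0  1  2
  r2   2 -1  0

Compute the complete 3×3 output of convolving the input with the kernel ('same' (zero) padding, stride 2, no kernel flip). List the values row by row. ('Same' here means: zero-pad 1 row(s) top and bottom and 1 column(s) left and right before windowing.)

8 18 15
15 9 18
13 16 16

Output[0,0]: The receptive field on the zero-padded input at this output position is [0 0 0 / 0 0 5 / 0 2 1]. Elementwise product with the kernel and sum: 0·1 + 0·1 + 0·1 + 5·2 + 0·2 + 2·-1.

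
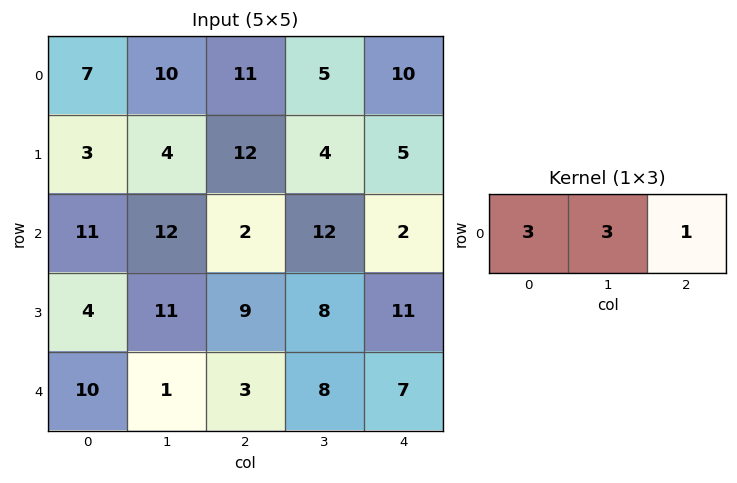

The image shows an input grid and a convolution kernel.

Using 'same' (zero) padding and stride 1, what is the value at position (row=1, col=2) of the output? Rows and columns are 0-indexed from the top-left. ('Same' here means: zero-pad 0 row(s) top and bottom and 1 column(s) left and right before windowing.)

The receptive field on the zero-padded input at this output position is [4 12 4]. Elementwise product with the kernel and sum: 4·3 + 12·3 + 4·1.

52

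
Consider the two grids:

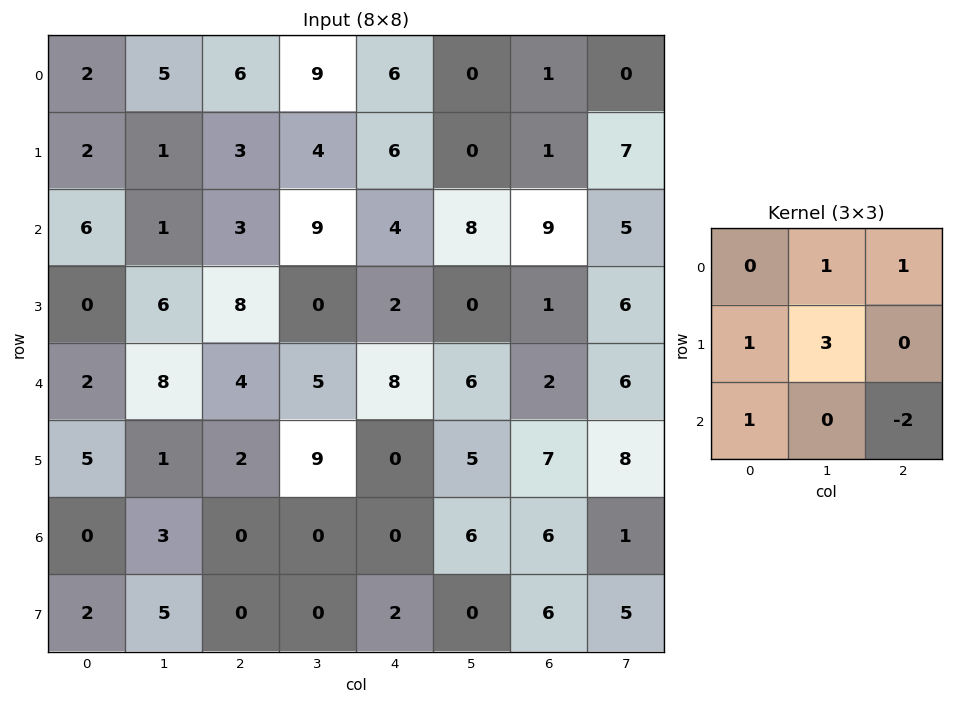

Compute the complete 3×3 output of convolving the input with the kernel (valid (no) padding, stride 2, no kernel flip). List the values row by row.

16 25 -7
16 9 23
20 42 11

Output[0,0]: The receptive field on the input at this output position is [2 5 6 / 2 1 3 / 6 1 3]. Elementwise product with the kernel and sum: 5·1 + 6·1 + 2·1 + 1·3 + 6·1 + 3·-2.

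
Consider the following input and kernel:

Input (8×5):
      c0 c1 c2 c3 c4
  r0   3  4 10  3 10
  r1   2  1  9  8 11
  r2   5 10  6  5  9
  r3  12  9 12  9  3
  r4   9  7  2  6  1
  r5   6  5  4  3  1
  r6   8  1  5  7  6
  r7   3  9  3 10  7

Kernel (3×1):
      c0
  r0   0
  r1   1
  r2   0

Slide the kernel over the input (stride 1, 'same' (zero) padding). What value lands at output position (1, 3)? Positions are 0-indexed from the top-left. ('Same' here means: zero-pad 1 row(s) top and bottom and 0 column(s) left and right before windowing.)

The receptive field on the zero-padded input at this output position is [3 / 8 / 5]. Elementwise product with the kernel and sum: 8·1.

8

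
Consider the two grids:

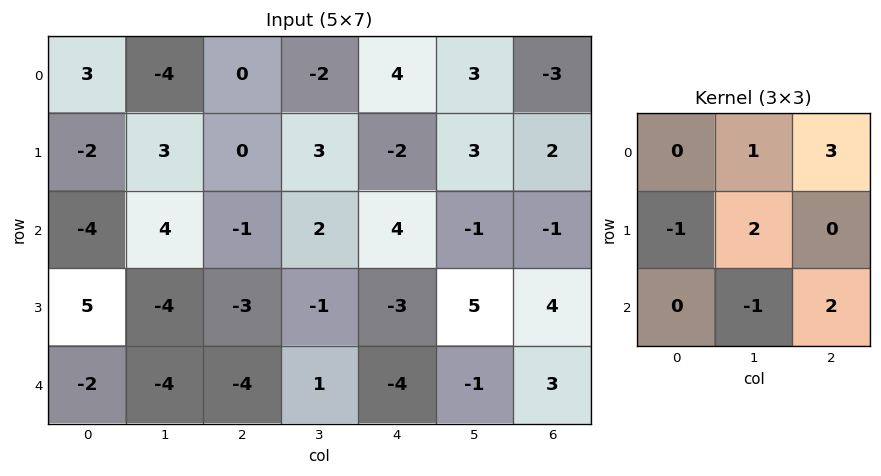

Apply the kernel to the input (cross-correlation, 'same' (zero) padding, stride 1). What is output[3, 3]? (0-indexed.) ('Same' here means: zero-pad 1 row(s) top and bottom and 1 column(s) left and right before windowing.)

The receptive field on the zero-padded input at this output position is [-1 2 4 / -3 -1 -3 / -4 1 -4]. Elementwise product with the kernel and sum: 2·1 + 4·3 + -3·-1 + -1·2 + 1·-1 + -4·2.

6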